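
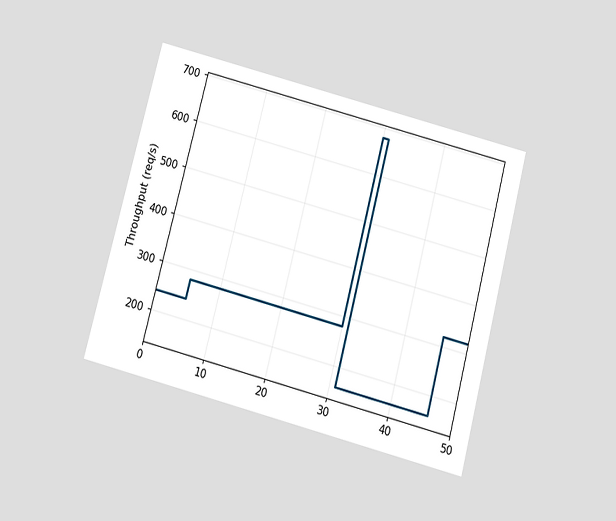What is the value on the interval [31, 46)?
The chart is tilted about 15° clockwise and viewed slightly from below. On [31, 46) the step sits at 160req/s.

160req/s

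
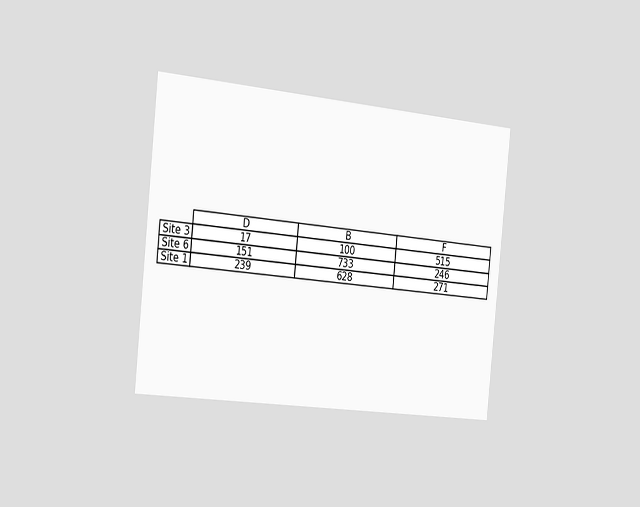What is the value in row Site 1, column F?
271

The chart is tilted about 6° clockwise and viewed slightly from the left. The (Site 1, F) cell reads 271.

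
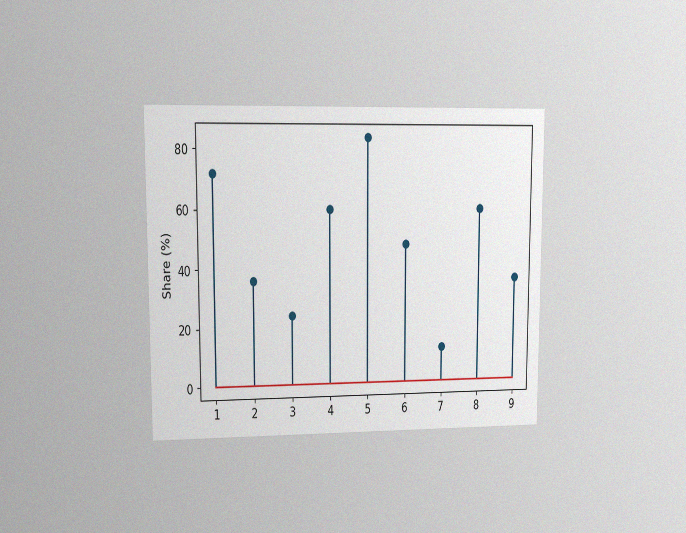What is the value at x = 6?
48%

The chart is viewed at a slight angle, with some photo noise. The stem at x=6 reaches 48%.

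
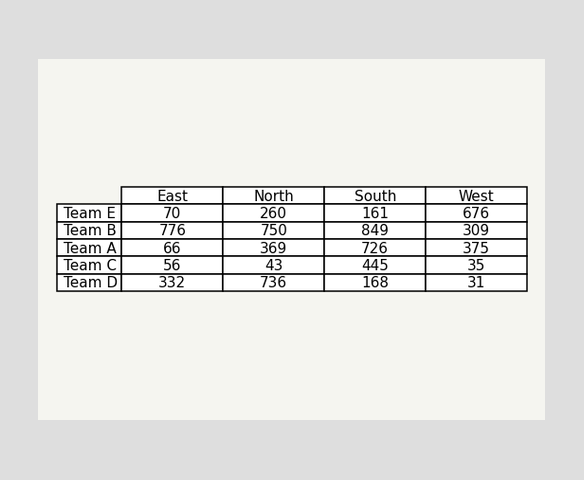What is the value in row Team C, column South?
The (Team C, South) cell reads 445.

445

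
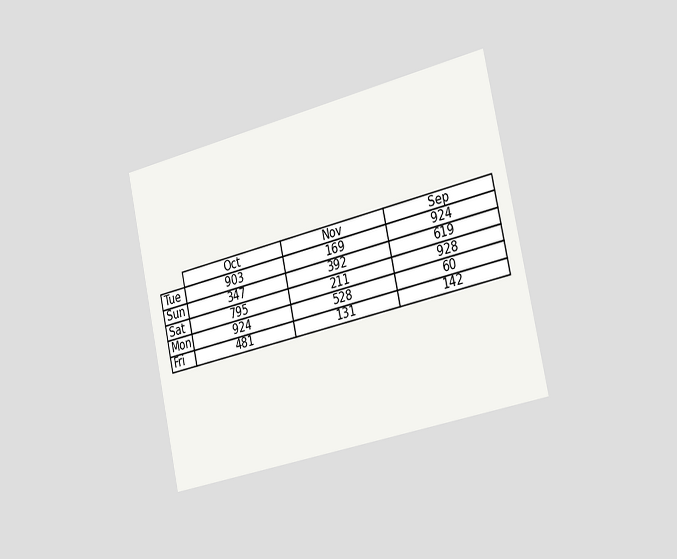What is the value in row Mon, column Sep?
60

The chart is tilted about 12° counter-clockwise and viewed slightly from the right. The (Mon, Sep) cell reads 60.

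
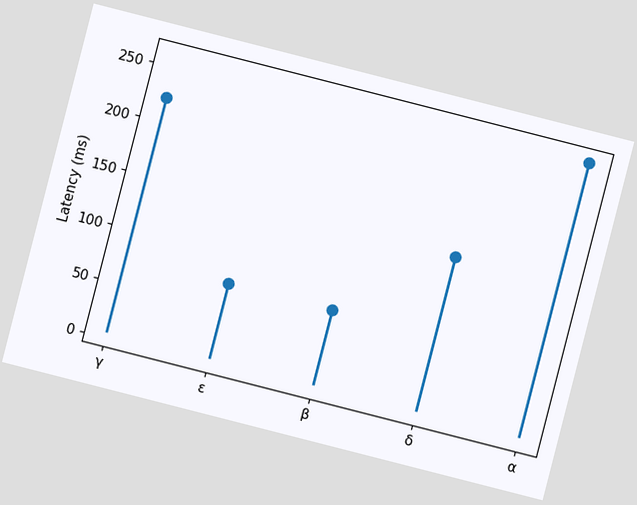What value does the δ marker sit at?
148ms

The chart is tilted about 14° clockwise. The δ marker sits at 148ms.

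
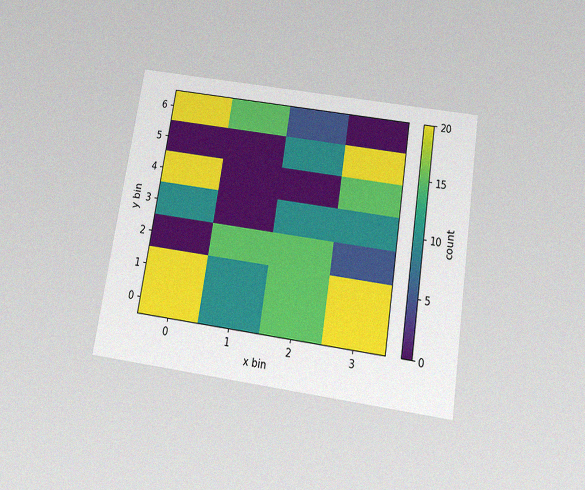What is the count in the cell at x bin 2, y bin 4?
0

The chart is tilted about 9° clockwise and viewed slightly from below, with some photo noise. Matching the cell (2, 4) against the colorbar gives 0.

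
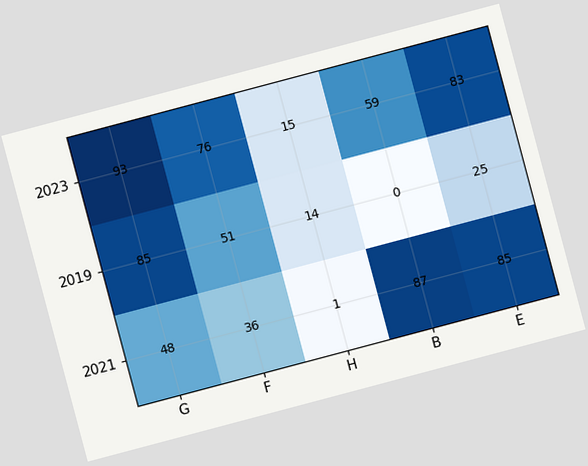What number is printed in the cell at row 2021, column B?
87

The chart is tilted about 15° counter-clockwise. The (2021, B) cell reads 87.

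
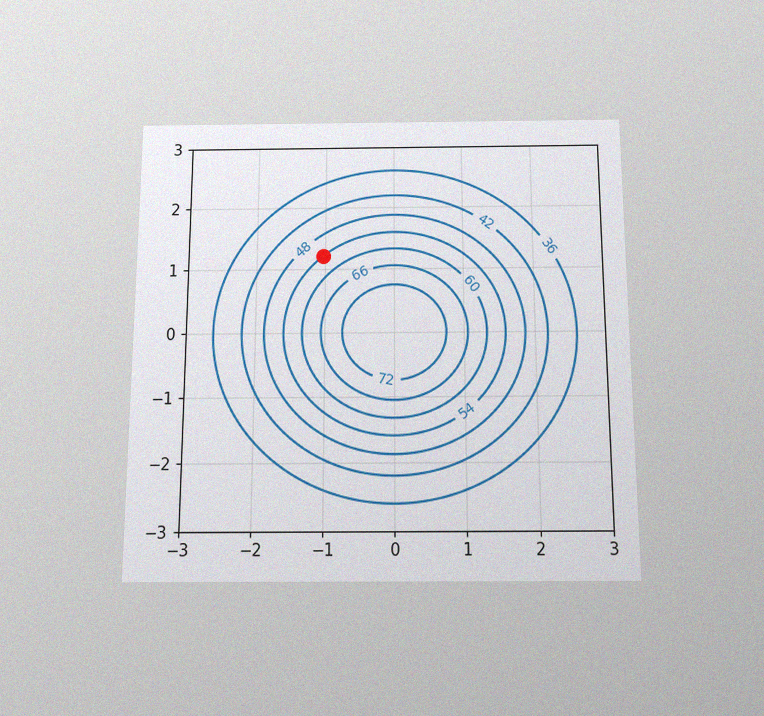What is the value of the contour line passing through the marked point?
54

The chart is viewed slightly from below, with some photo noise. The marked point sits on the contour labelled 54.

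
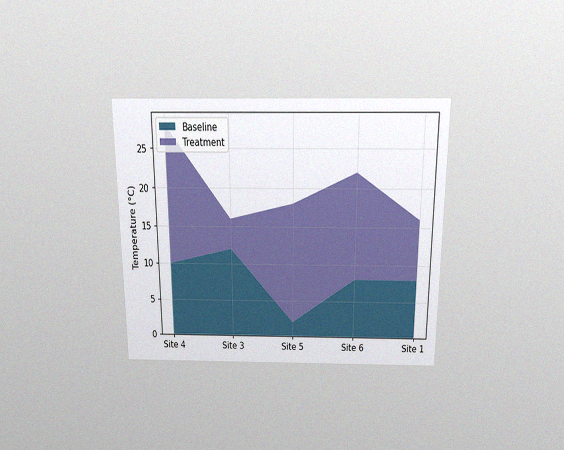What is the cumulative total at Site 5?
The chart is viewed slightly from above, with some photo noise. The stacked total at Site 5 reaches 18°C.

18°C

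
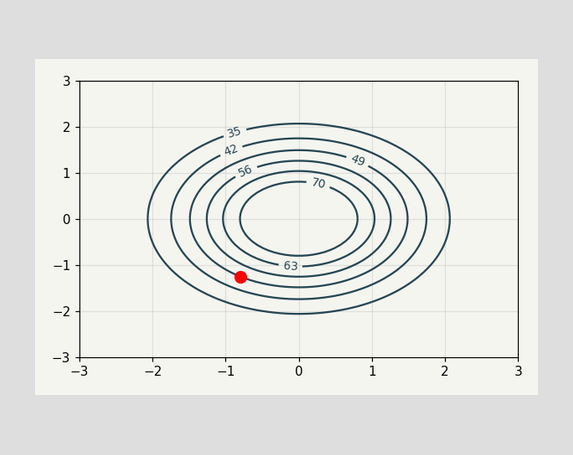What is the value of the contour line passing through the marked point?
49

The marked point sits on the contour labelled 49.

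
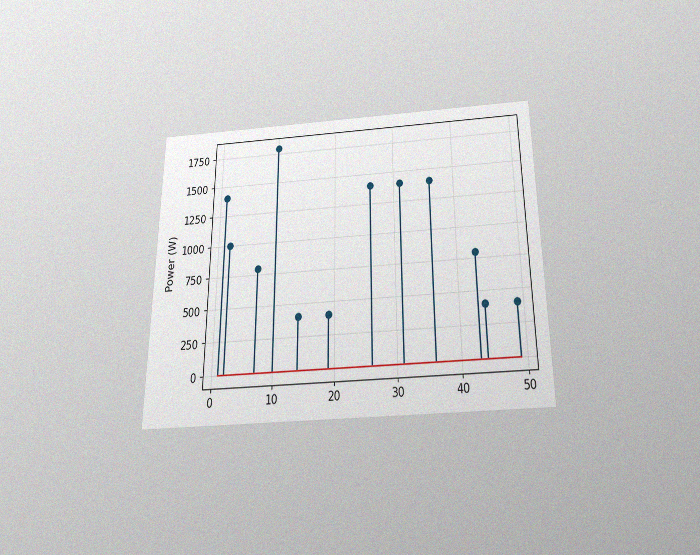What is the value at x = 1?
The chart is viewed slightly from below, with some photo noise. The stem at x=1 reaches 1400W.

1400W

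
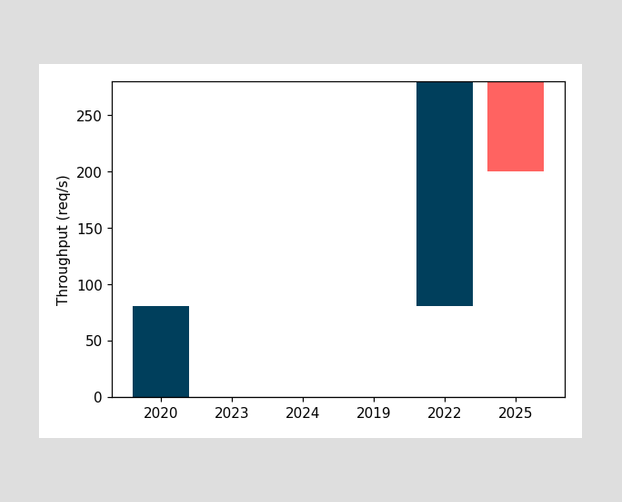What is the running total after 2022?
After 2022 the running total reaches 280req/s.

280req/s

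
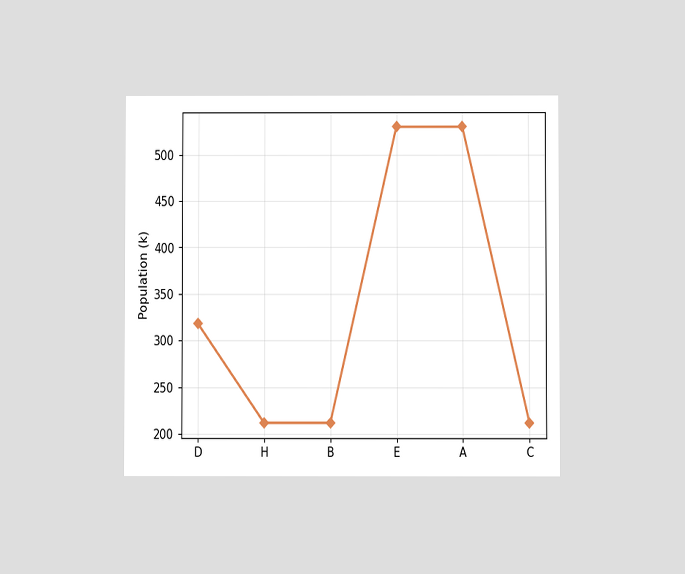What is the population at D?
318k

The chart is viewed at a slight angle. At D, the line is at 318k.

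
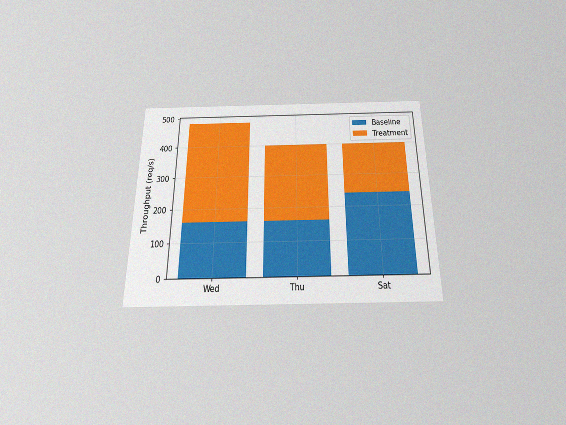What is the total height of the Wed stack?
480req/s

The chart is viewed slightly from below, with some photo noise. The Wed stack's top reaches 480req/s on the y-axis.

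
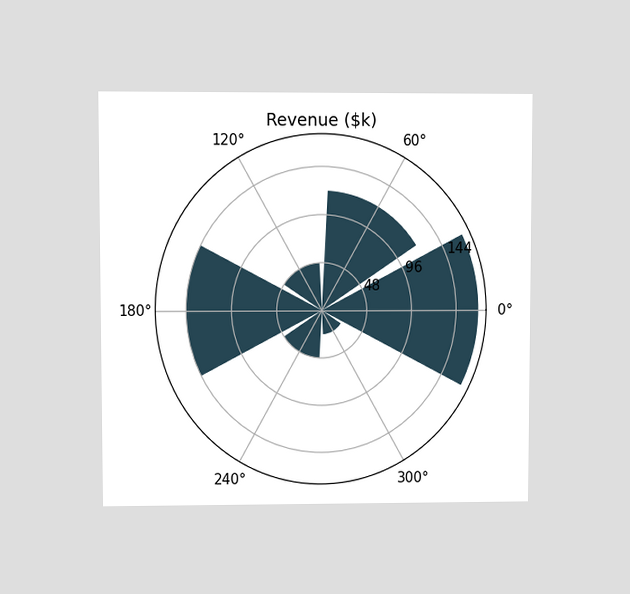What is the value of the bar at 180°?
The chart is viewed at a slight angle. The bar at 180° reaches $144k on the radial axis.

$144k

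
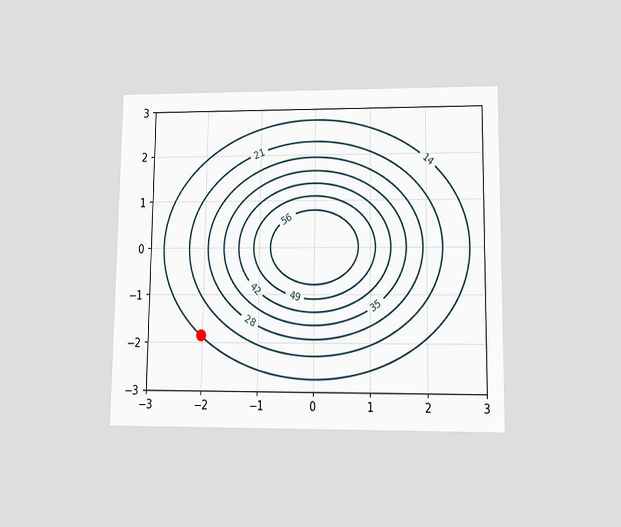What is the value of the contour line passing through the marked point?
14

The chart is viewed at a slight angle. The marked point sits on the contour labelled 14.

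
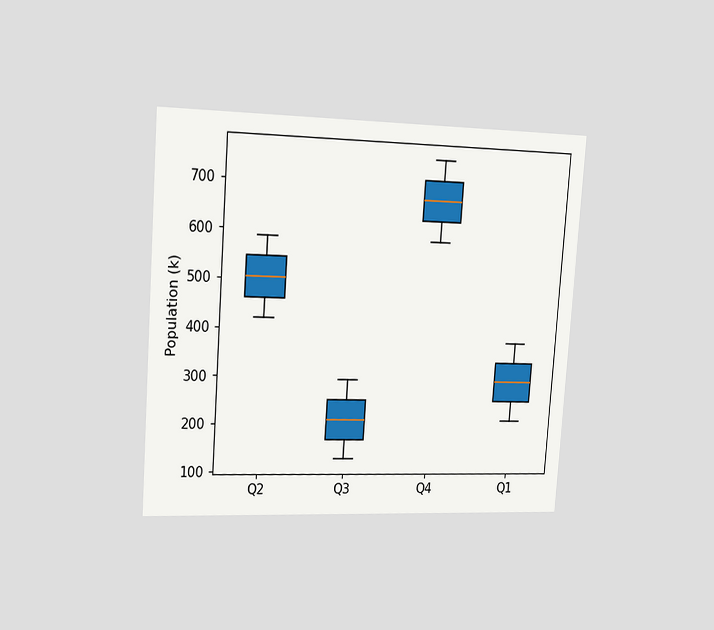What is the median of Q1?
294k

The chart is tilted about 4° clockwise and viewed slightly from the left. The median line in the Q1 box sits at 294k.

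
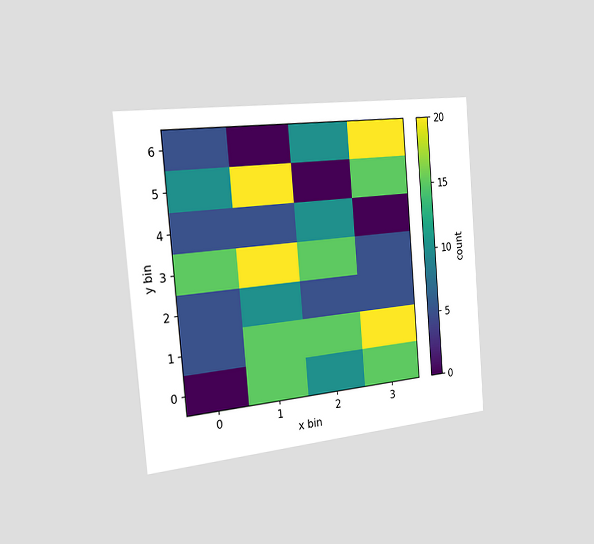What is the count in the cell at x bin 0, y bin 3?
The chart is tilted about 5° counter-clockwise and viewed slightly from the left. Matching the cell (0, 3) against the colorbar gives 15.

15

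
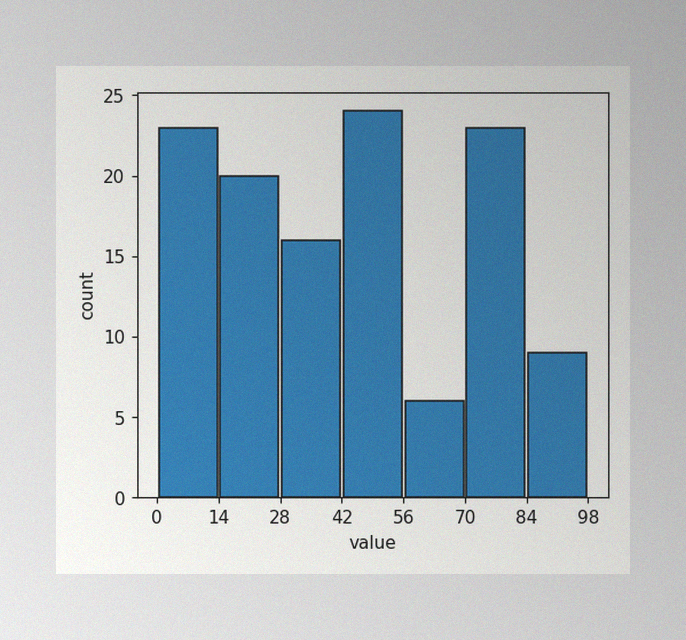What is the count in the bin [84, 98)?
9

The image has some photo noise and uneven lighting. The [84, 98) bin has height 9.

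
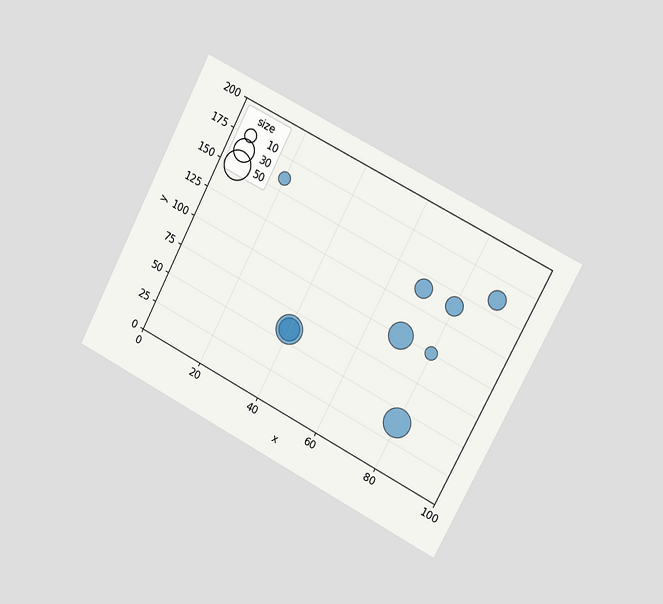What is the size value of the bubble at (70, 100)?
The chart is tilted about 28° clockwise and viewed slightly from the right. Matching the bubble at (70, 100) against the size legend gives 40.

40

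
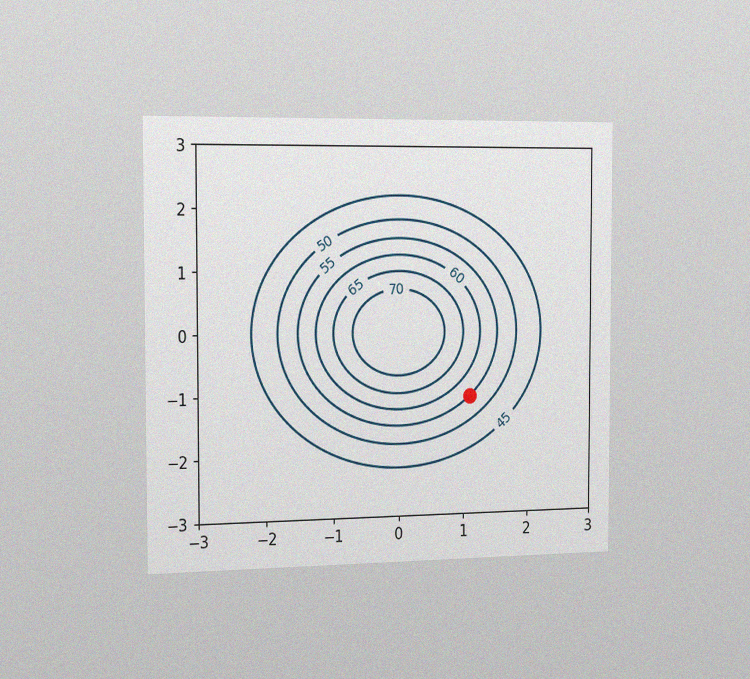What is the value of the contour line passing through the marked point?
The chart is viewed slightly from the left, with some photo noise. The marked point sits on the contour labelled 55.

55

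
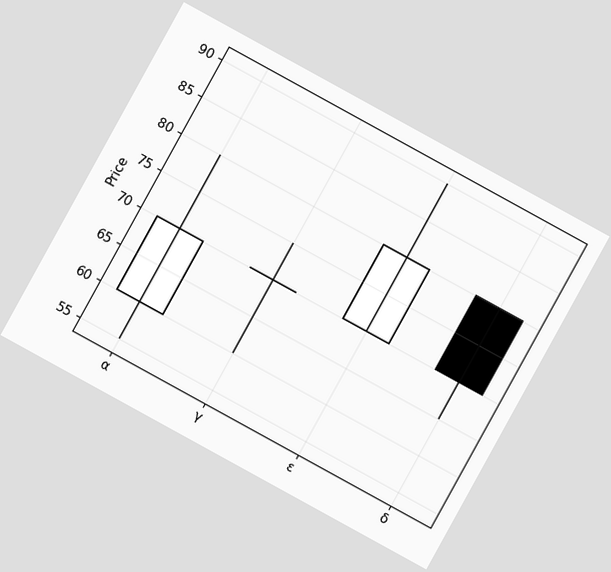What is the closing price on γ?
The chart is tilted about 29° clockwise. The γ candle closes at 70.

70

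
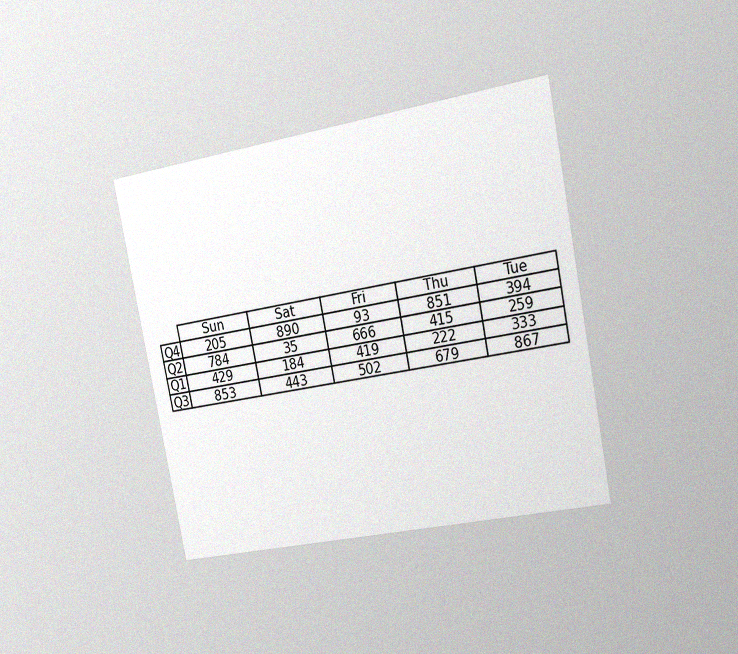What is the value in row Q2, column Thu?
415

The chart is tilted about 11° counter-clockwise and viewed slightly from the right, with some photo noise. The (Q2, Thu) cell reads 415.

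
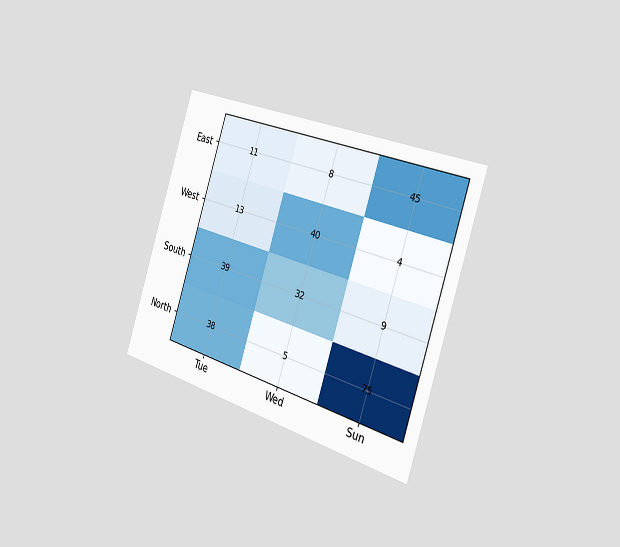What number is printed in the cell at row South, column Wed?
The chart is tilted about 18° clockwise and viewed slightly from the right. The (South, Wed) cell reads 32.

32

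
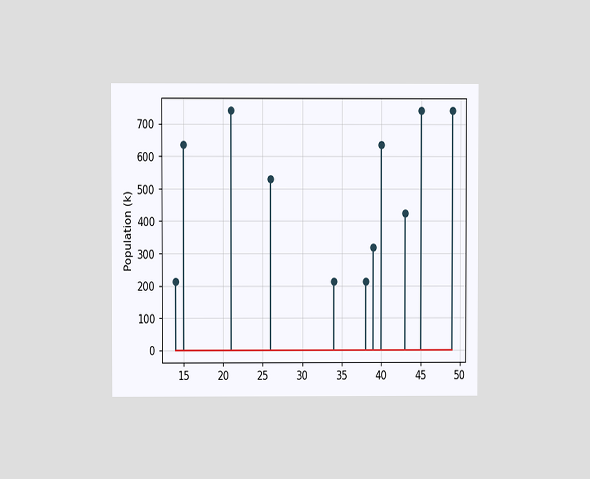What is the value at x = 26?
530k

The chart is viewed at a slight angle. The stem at x=26 reaches 530k.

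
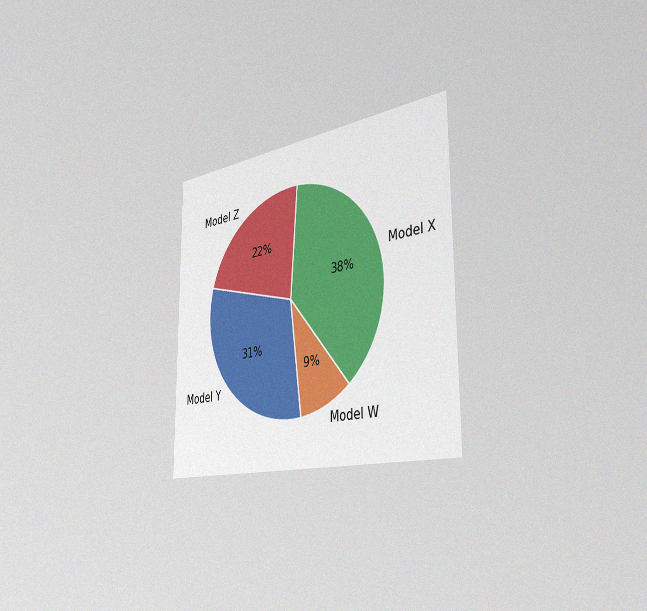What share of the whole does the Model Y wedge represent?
The chart is viewed slightly from the right, with some photo noise. The Model Y slice takes up 31% of the pie.

31%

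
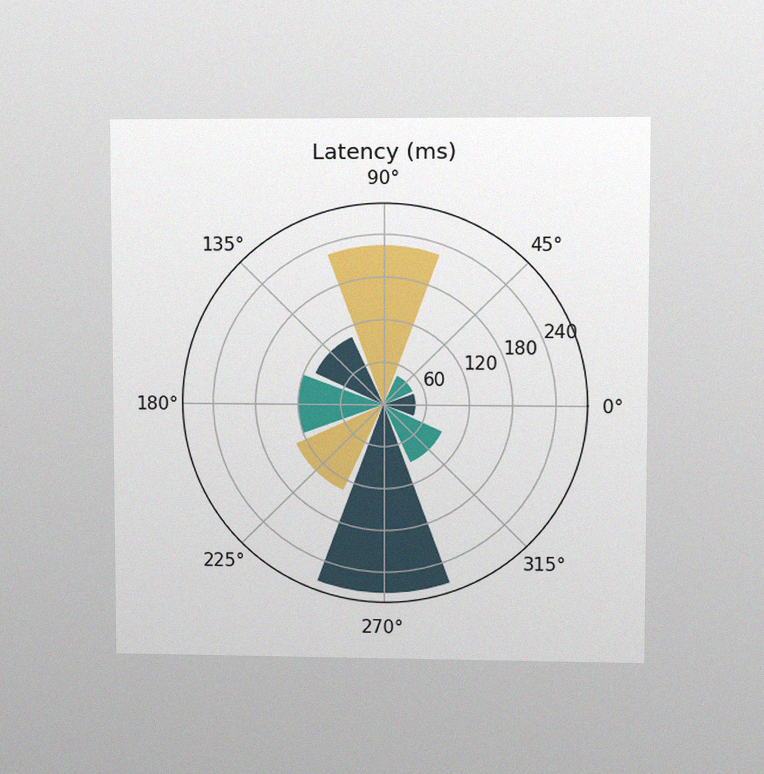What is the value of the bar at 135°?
The chart is viewed at a slight angle, with some photo noise. The bar at 135° reaches 105ms on the radial axis.

105ms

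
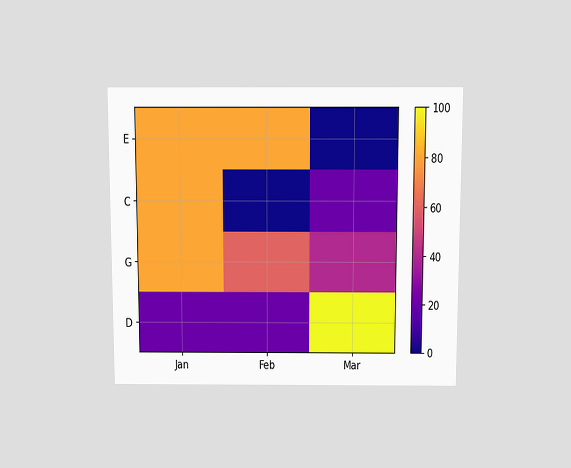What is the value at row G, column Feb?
The chart is viewed slightly from above. Matching cell (G, Feb) against the colorbar gives 60.

60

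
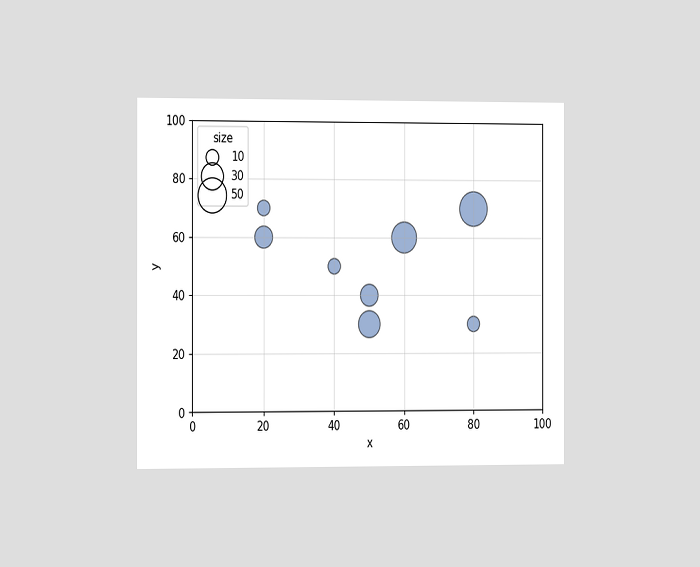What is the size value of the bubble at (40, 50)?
The chart is viewed slightly from the left. Matching the bubble at (40, 50) against the size legend gives 10.

10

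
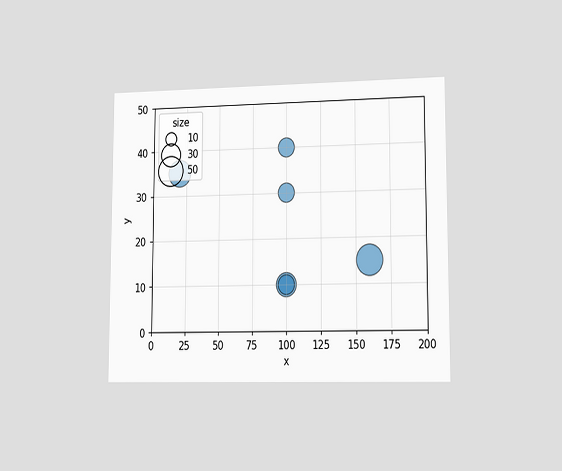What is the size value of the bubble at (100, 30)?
The chart is viewed slightly from the right. Matching the bubble at (100, 30) against the size legend gives 20.

20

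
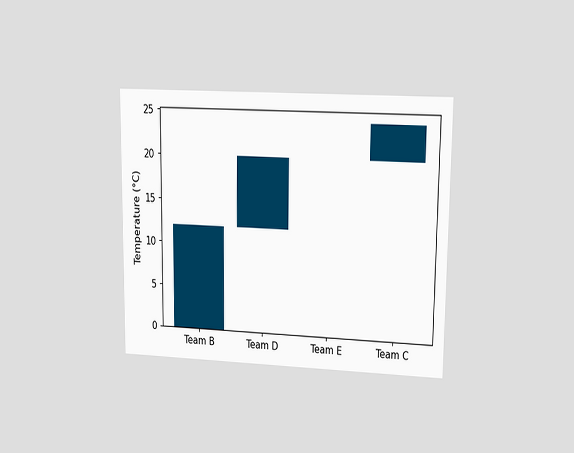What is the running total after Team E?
The chart is viewed at a slight angle. After Team E the running total reaches 20°C.

20°C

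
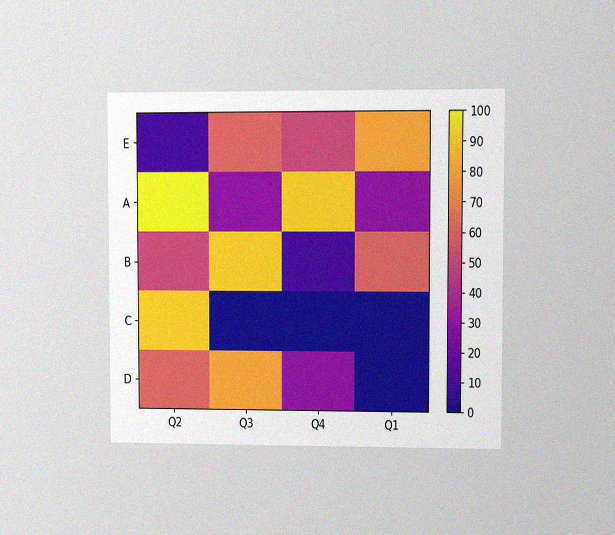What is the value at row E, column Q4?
The chart is viewed at a slight angle, with some photo noise. Matching cell (E, Q4) against the colorbar gives 50.

50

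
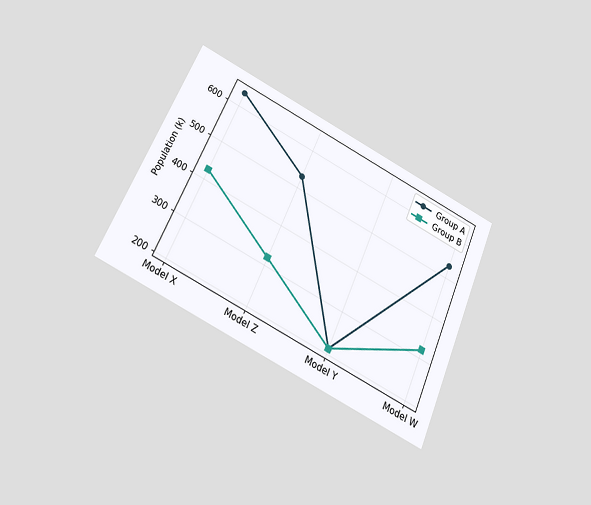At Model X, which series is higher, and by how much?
The chart is tilted about 24° clockwise and viewed slightly from below. At Model X, Group A sits above the other line by 212k.

Group A, by 212k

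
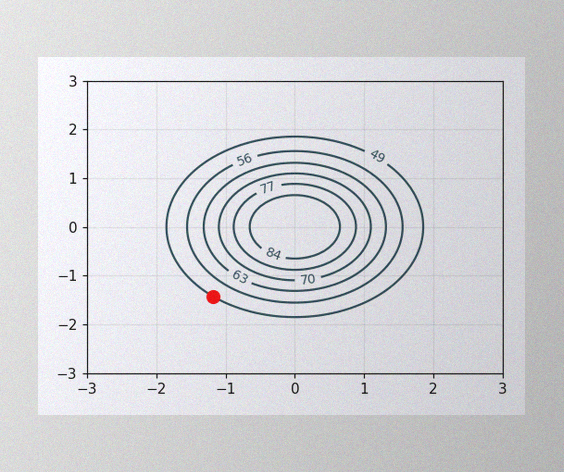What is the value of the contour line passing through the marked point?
49

The image has some photo noise and uneven lighting. The marked point sits on the contour labelled 49.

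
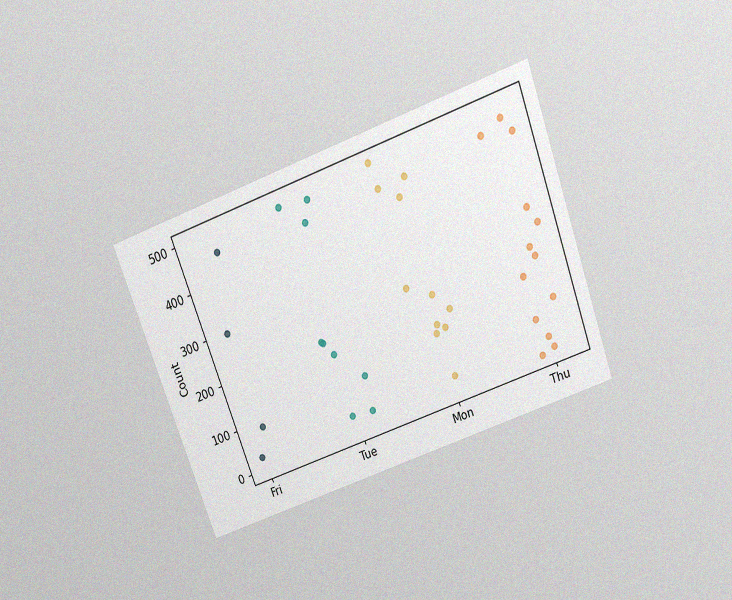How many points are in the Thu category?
The chart is tilted about 20° counter-clockwise and viewed slightly from above, with some photo noise. Counting the markers in the Thu column gives 13.

13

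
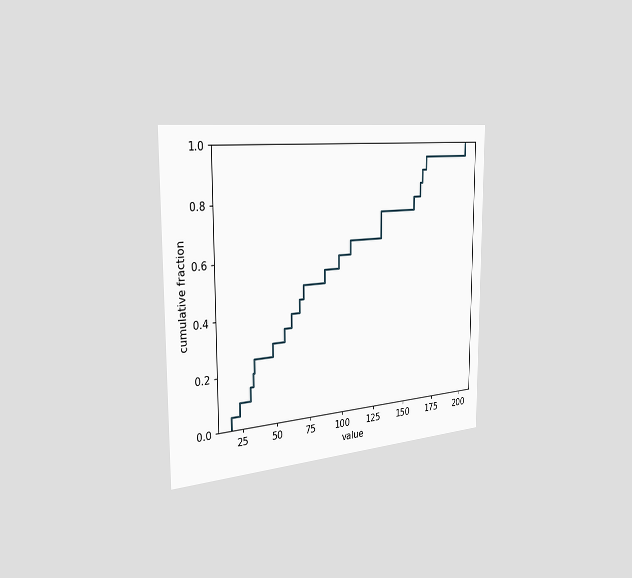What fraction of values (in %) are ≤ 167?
The chart is viewed slightly from the left. At x=167 the ECDF step is at 95%.

95%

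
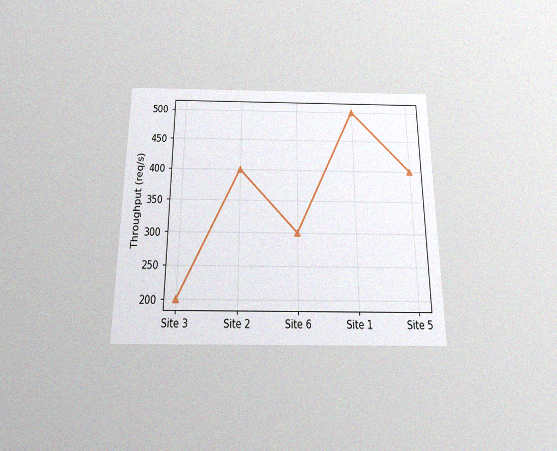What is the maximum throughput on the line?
The chart is viewed slightly from below, with some photo noise. The highest point is at Site 1, and reading across to the y-axis gives 500req/s.

500req/s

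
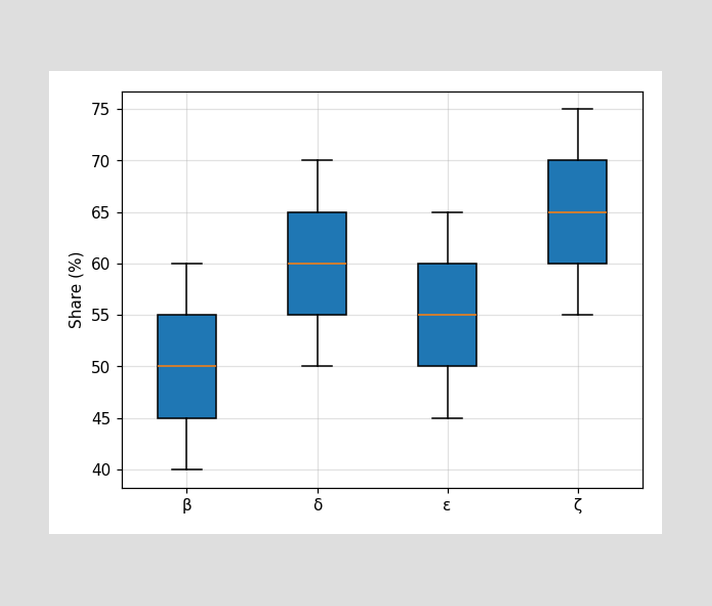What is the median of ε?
The median line in the ε box sits at 55%.

55%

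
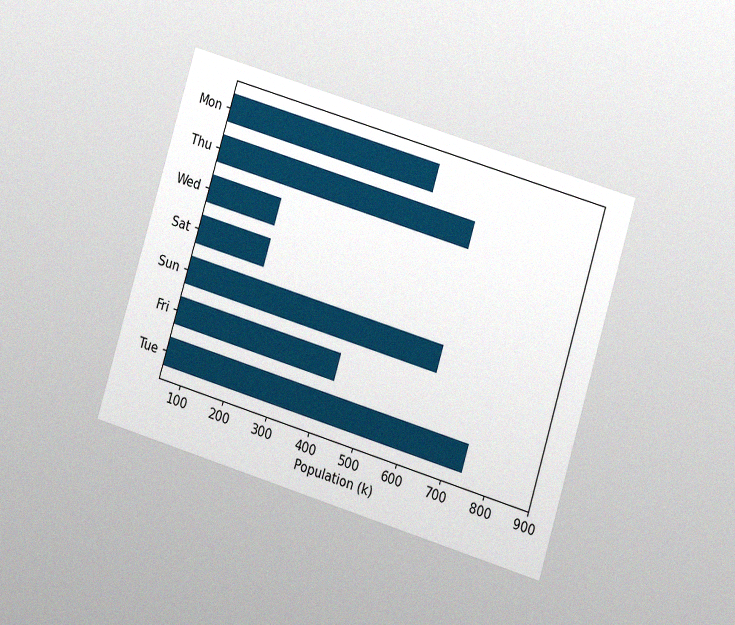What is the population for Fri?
The chart is tilted about 17° clockwise and viewed at a slight angle, with some photo noise. Reading along the chart's x-axis, the Fri bar reaches 424k.

424k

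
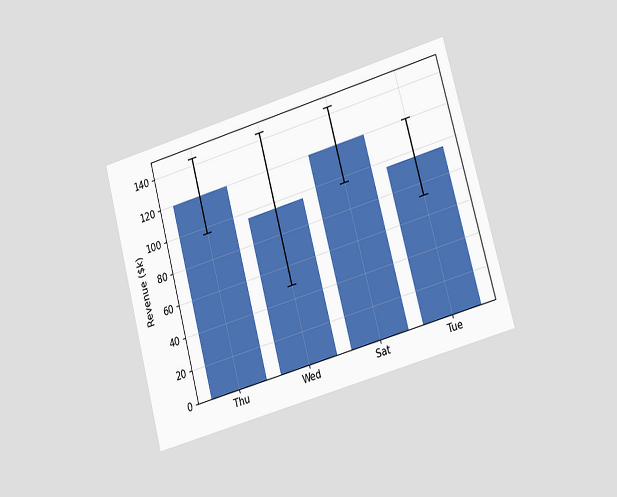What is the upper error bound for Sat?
The chart is tilted about 15° counter-clockwise and viewed slightly from the right. The Sat bar's upper whisker reaches $144k.

$144k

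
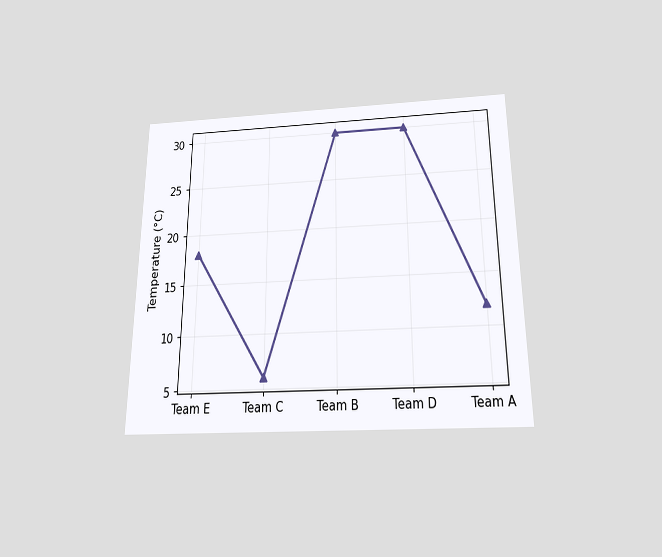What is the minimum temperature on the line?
The chart is viewed slightly from below. The lowest point is at Team C, and reading across to the y-axis gives 6°C.

6°C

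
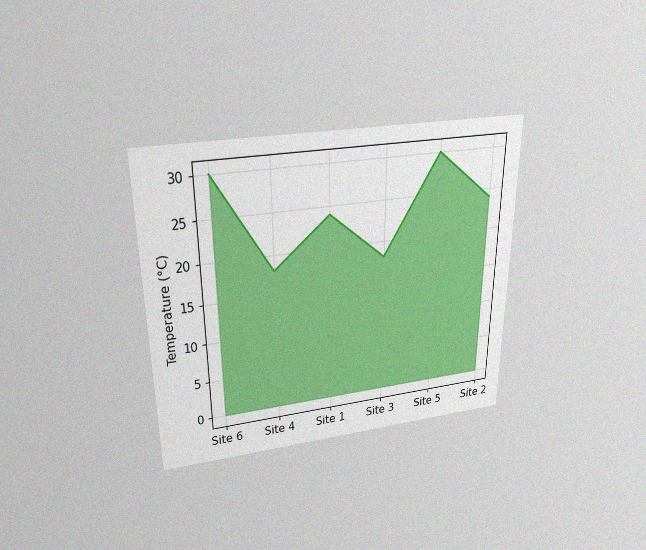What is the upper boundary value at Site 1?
The chart is viewed slightly from above, with some photo noise. At Site 1 the upper boundary is at 24°C.

24°C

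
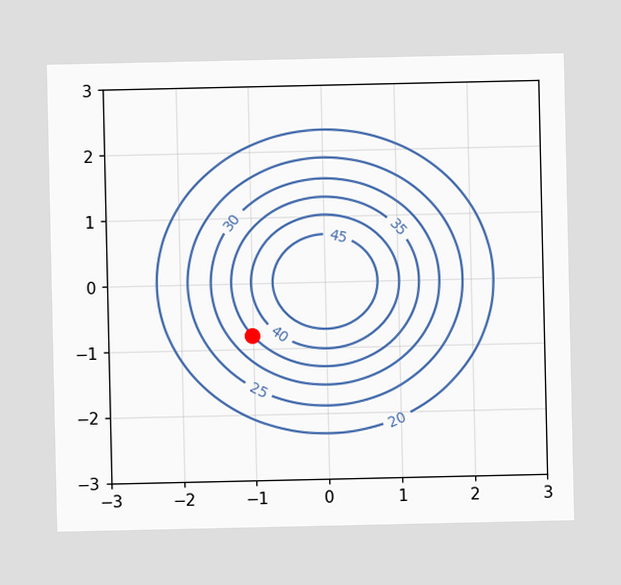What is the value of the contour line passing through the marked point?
35

The marked point sits on the contour labelled 35.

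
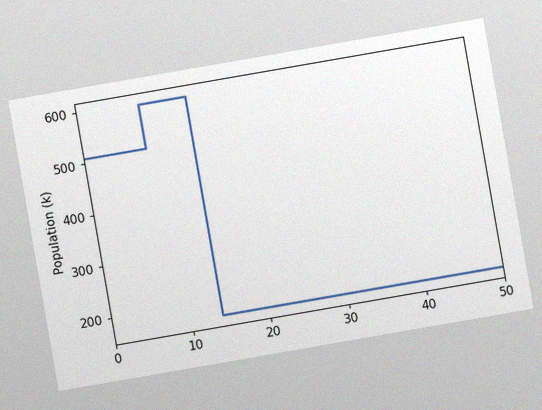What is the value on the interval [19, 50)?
170k

The chart is tilted about 10° counter-clockwise, with some photo noise. On [19, 50) the step sits at 170k.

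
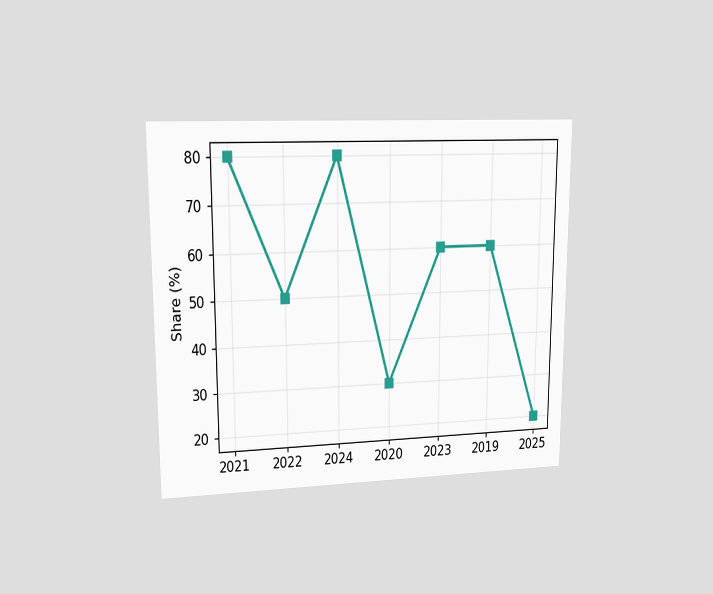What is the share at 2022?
50%

The chart is viewed at a slight angle. At 2022, the line is at 50%.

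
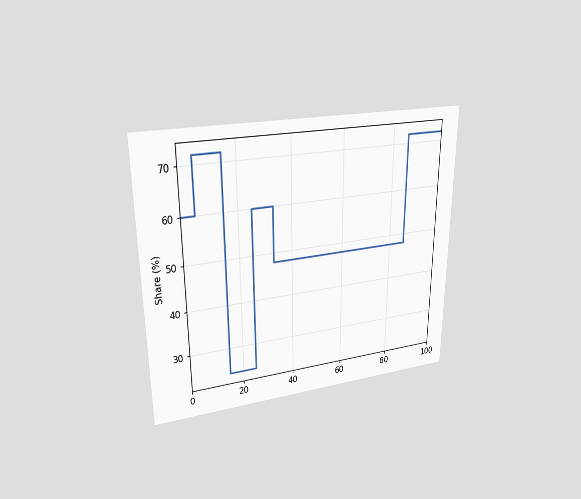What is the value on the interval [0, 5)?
60%

The chart is viewed at a slight angle. On [0, 5) the step sits at 60%.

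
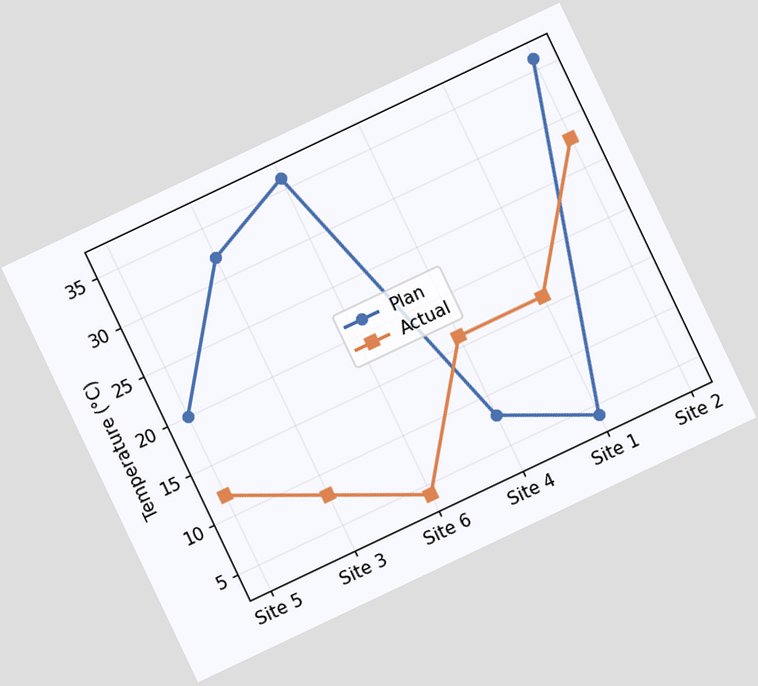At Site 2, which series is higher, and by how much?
Plan, by 8°C

The chart is tilted about 25° counter-clockwise. At Site 2, Plan sits above the other line by 8°C.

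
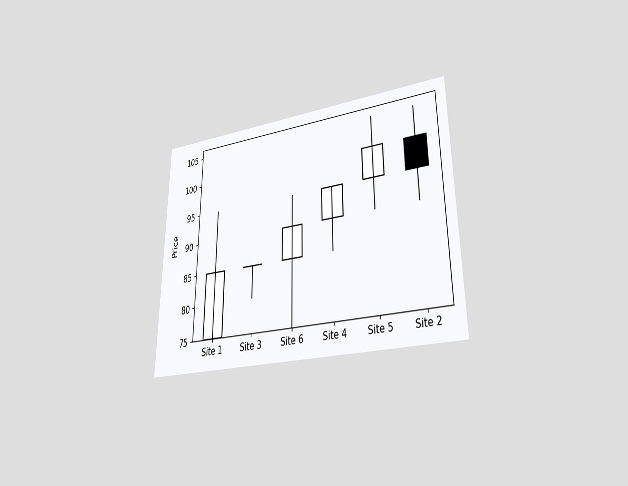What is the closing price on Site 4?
95

The chart is viewed at a slight angle. The Site 4 candle closes at 95.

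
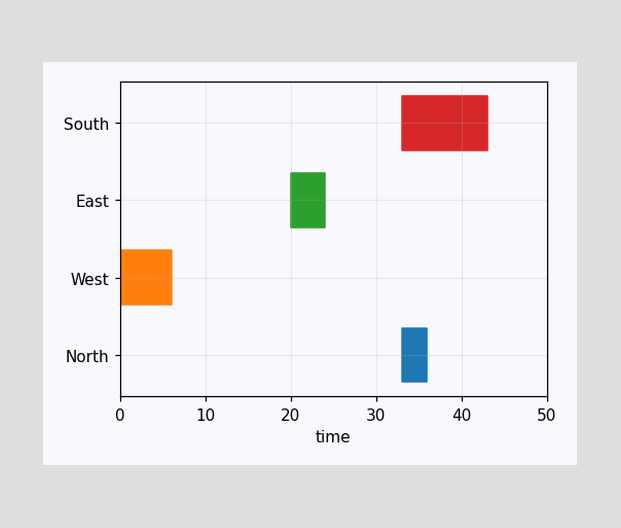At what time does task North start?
The North bar begins at t=33.

33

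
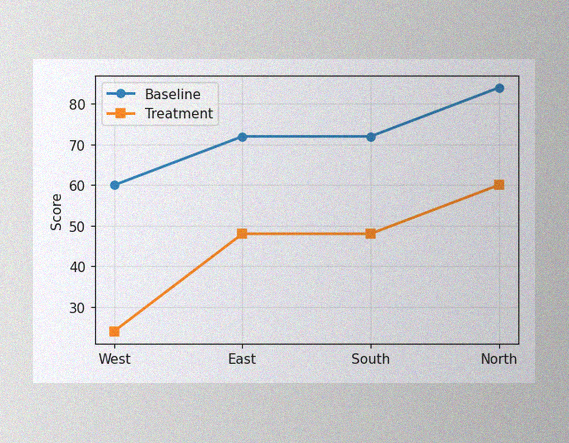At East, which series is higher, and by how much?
The image has some photo noise and uneven lighting. At East, Baseline sits above the other line by 24.

Baseline, by 24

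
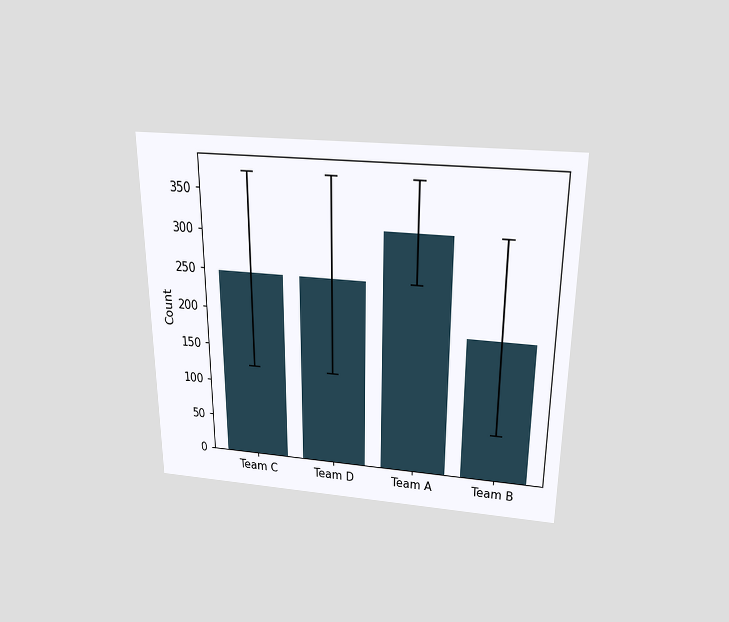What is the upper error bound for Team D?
The chart is viewed slightly from above. The Team D bar's upper whisker reaches 372.

372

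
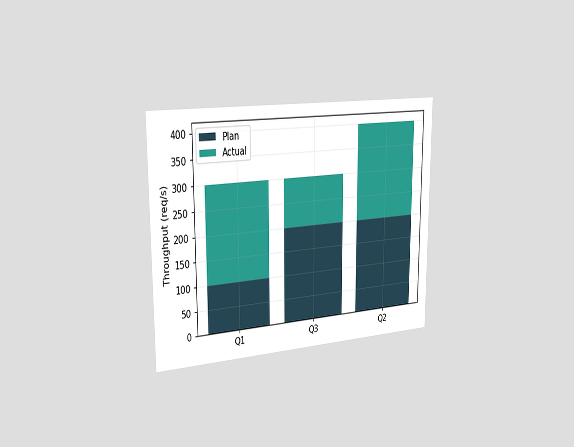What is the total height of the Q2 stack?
The chart is viewed slightly from the left. The Q2 stack's top reaches 400req/s on the y-axis.

400req/s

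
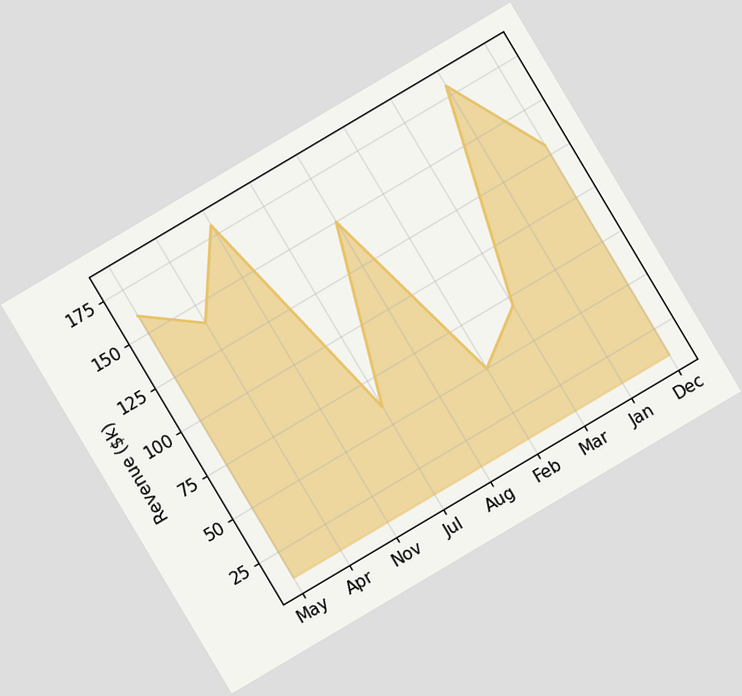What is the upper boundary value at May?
The chart is tilted about 31° counter-clockwise. At May the upper boundary is at $160k.

$160k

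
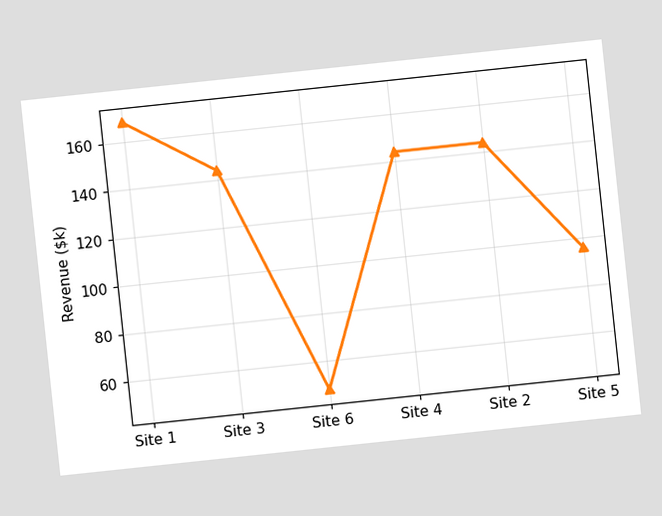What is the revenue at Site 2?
$144k

The chart is tilted about 6° counter-clockwise. At Site 2, the line is at $144k.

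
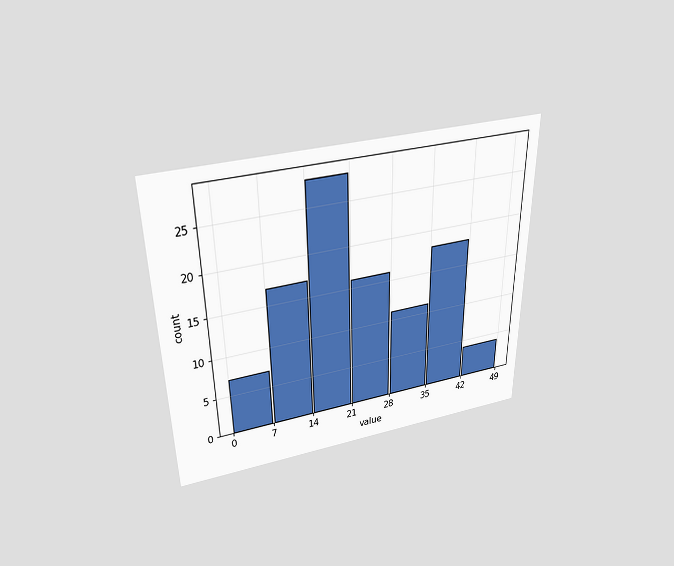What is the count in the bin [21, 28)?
16

The chart is viewed slightly from above. The [21, 28) bin has height 16.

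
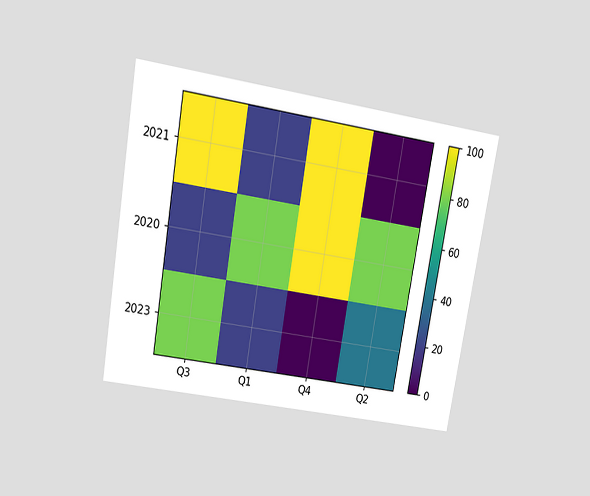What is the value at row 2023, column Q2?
40

The chart is tilted about 10° clockwise and viewed at a slight angle. Matching cell (2023, Q2) against the colorbar gives 40.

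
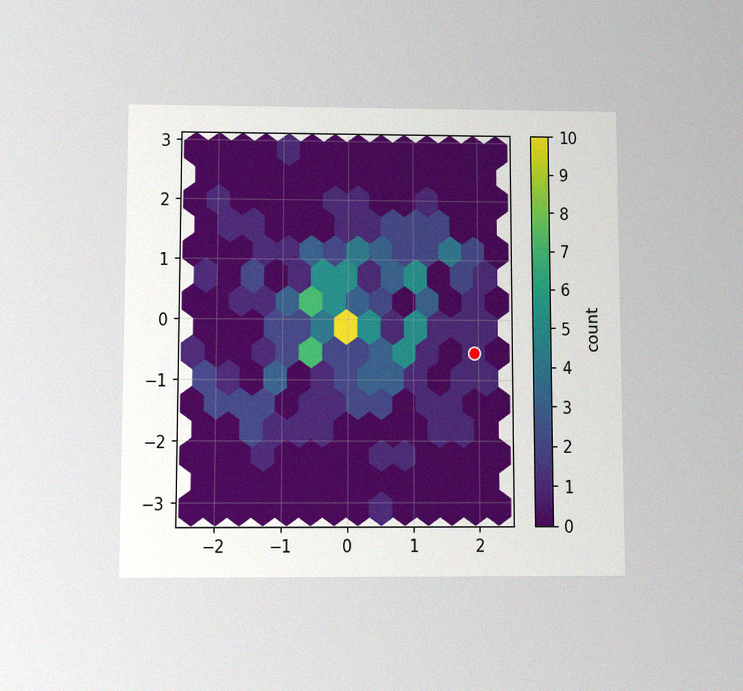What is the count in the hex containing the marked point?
1

The chart is viewed slightly from below, with some photo noise. The marked hex reads 1 on the colorbar.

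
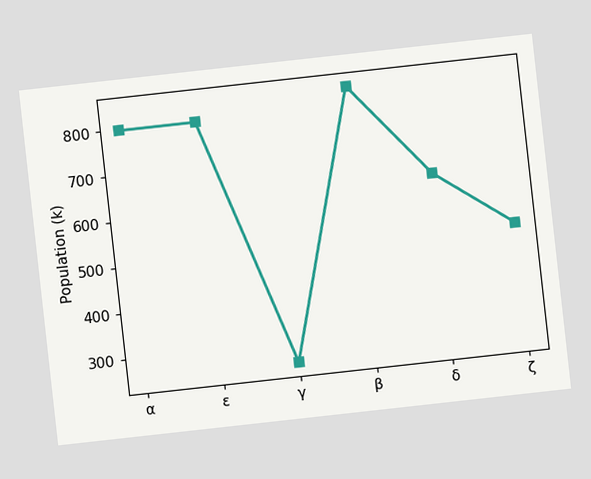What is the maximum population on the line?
840k

The chart is tilted about 6° counter-clockwise. The highest point is at β, and reading across to the y-axis gives 840k.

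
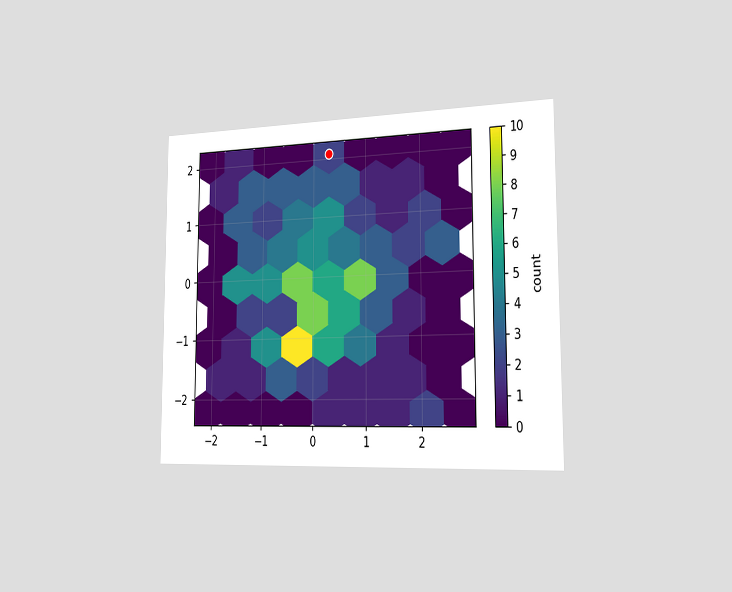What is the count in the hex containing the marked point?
The chart is viewed slightly from the right. The marked hex reads 2 on the colorbar.

2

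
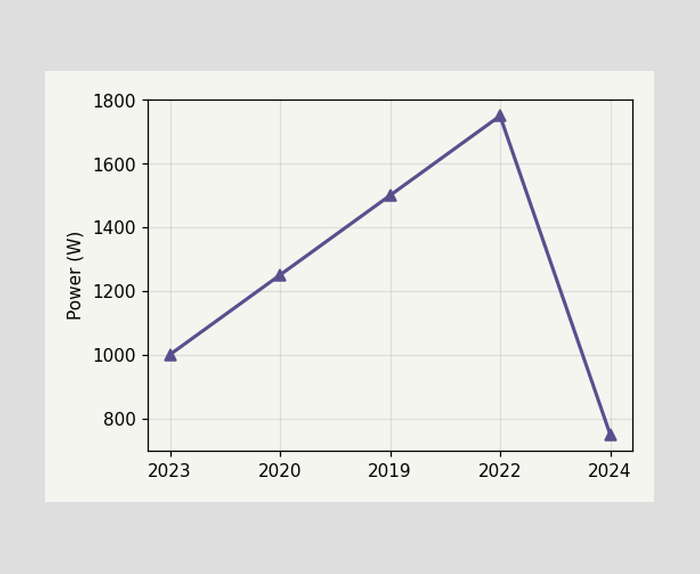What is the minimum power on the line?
750W

The lowest point is at 2024, and reading across to the y-axis gives 750W.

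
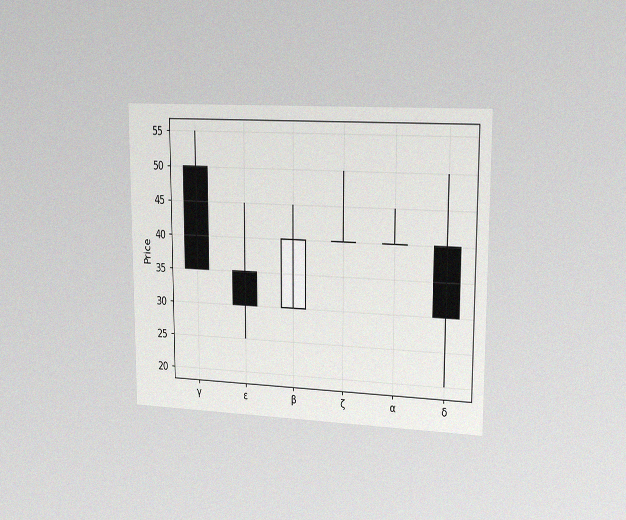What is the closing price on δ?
30

The chart is viewed slightly from the right, with some photo noise. The δ candle closes at 30.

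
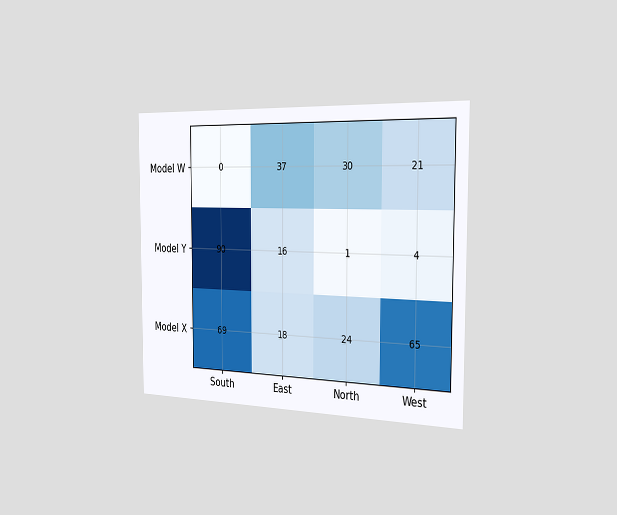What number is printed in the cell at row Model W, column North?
The chart is viewed slightly from the right. The (Model W, North) cell reads 30.

30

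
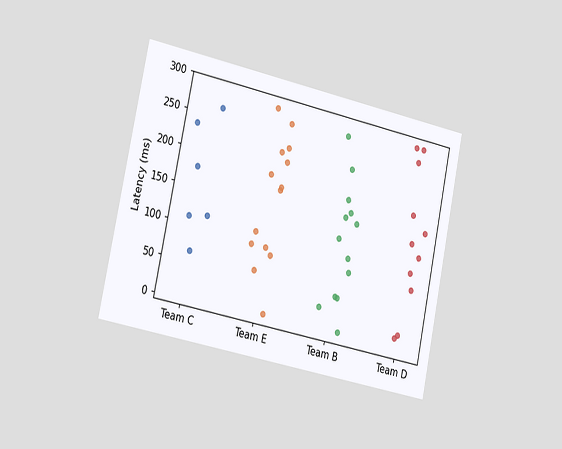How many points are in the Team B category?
13

The chart is tilted about 12° clockwise and viewed slightly from the left. Counting the markers in the Team B column gives 13.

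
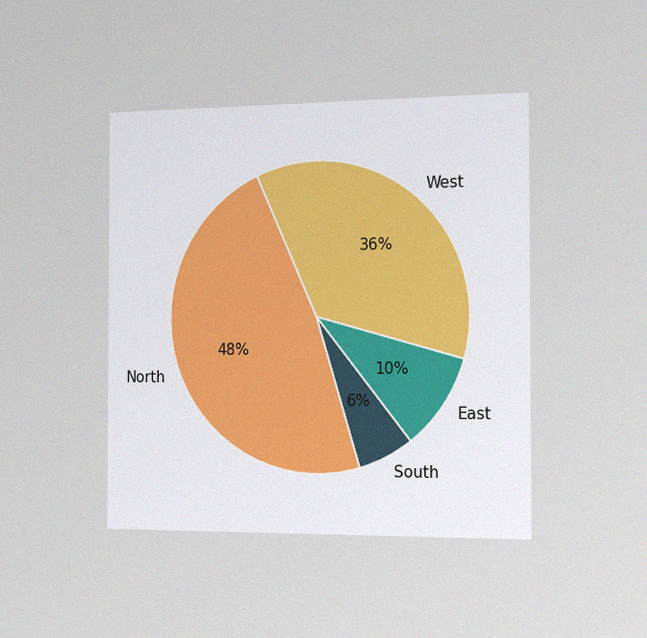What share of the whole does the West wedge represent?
36%

The chart is viewed slightly from the right, with some photo noise. The West slice takes up 36% of the pie.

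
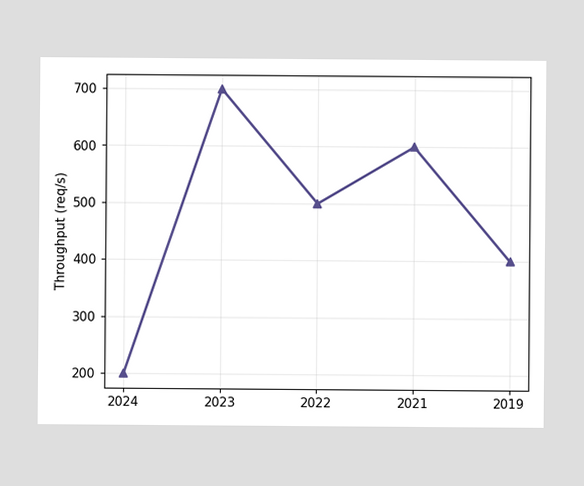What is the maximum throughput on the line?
700req/s

The highest point is at 2023, and reading across to the y-axis gives 700req/s.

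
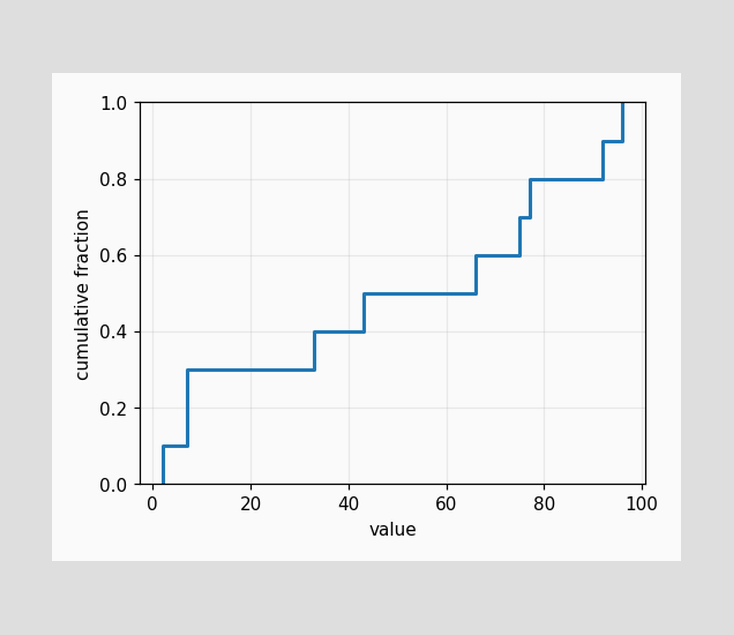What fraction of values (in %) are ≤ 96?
At x=96 the ECDF step is at 100%.

100%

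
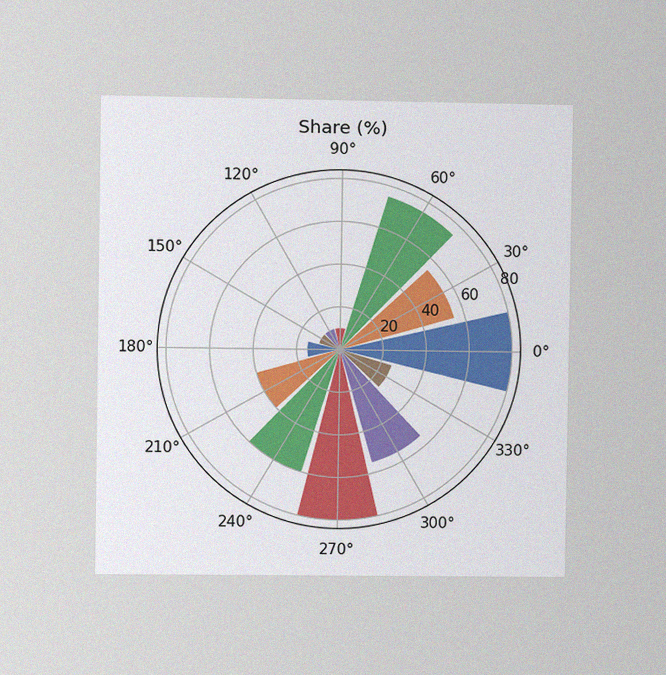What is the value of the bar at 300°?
The chart is viewed at a slight angle, with some photo noise. The bar at 300° reaches 55% on the radial axis.

55%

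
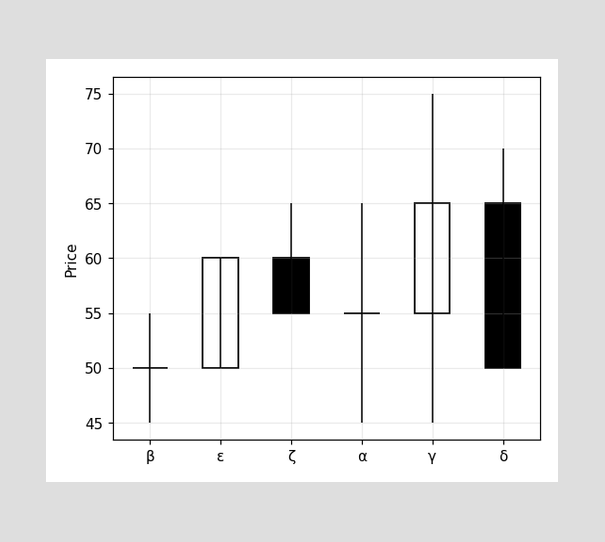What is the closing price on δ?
The δ candle closes at 50.

50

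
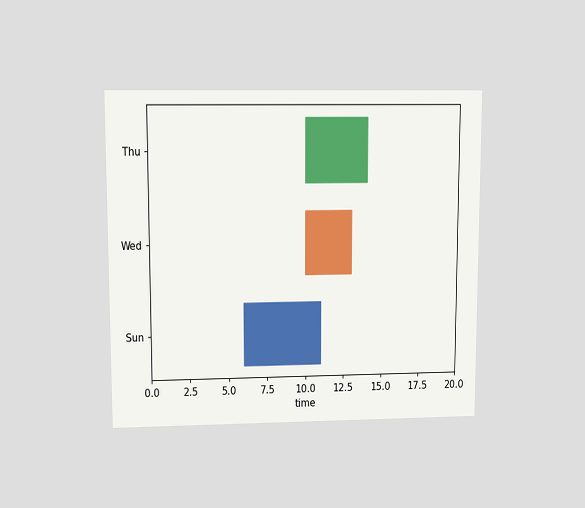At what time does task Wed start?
10

The chart is viewed at a slight angle. The Wed bar begins at t=10.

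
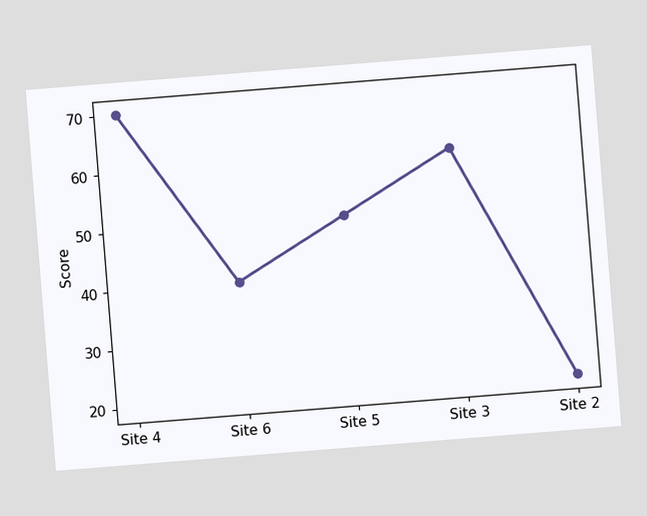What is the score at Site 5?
The chart is tilted about 5° counter-clockwise. At Site 5, the line is at 50.

50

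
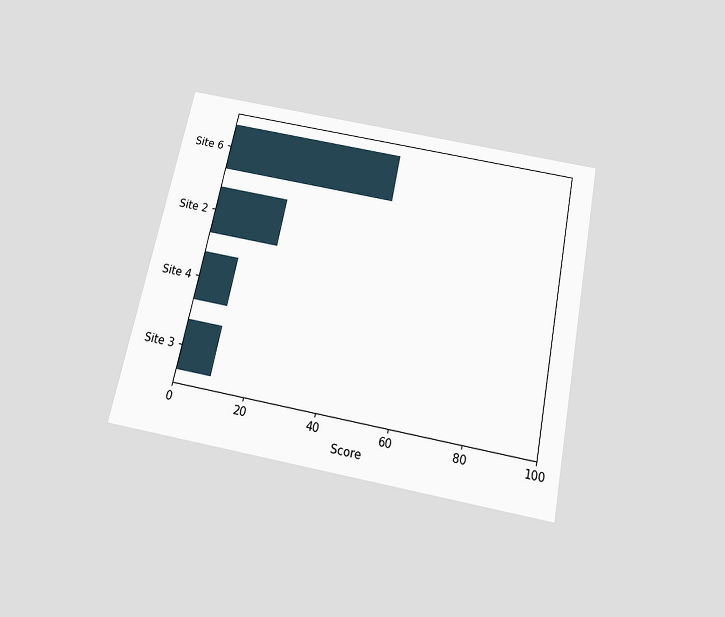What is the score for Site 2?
20

The chart is tilted about 12° clockwise and viewed slightly from below. Reading along the chart's x-axis, the Site 2 bar reaches 20.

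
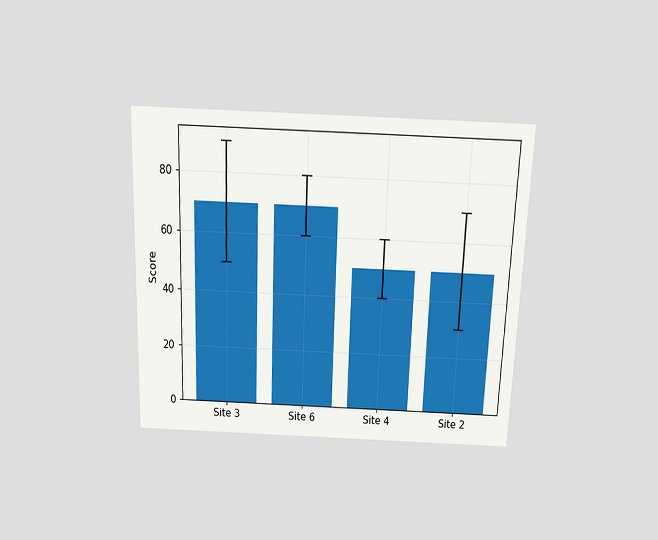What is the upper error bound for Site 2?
The chart is tilted about 2° clockwise and viewed slightly from above. The Site 2 bar's upper whisker reaches 70.

70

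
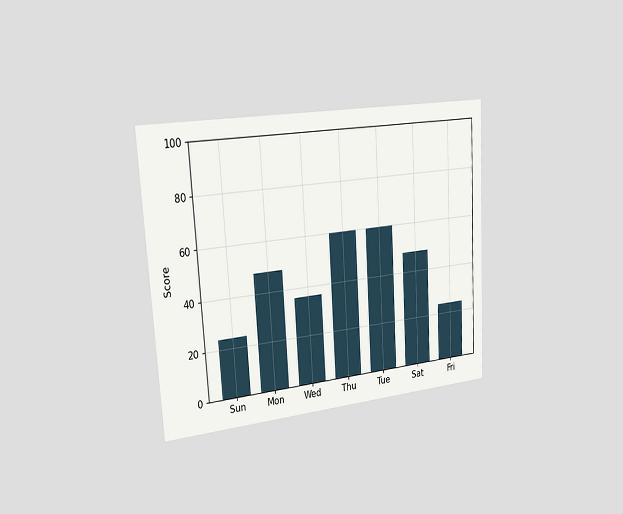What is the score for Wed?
36

The chart is tilted about 3° counter-clockwise and viewed slightly from the left. Reading along the chart's y-axis, the Wed bar reaches 36.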